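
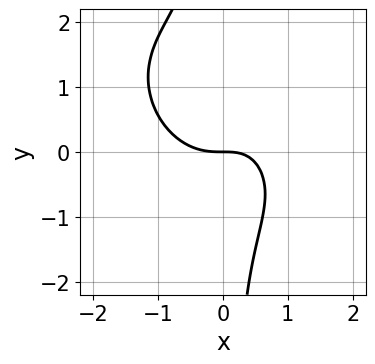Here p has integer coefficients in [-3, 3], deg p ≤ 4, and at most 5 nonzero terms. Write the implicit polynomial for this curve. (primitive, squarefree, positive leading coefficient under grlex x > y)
3*x^3 + 2*x^2*y + 3*x*y^2 - 2*x*y + 3*y

deg p = 3. A generic line meets the curve in up to 3 points.
Checking where it meets the axes: it meets the y-axis at y = 0 (among the integer gridlines); it crosses the x-axis at the gridline x = 0.
These observations pin down the coefficients.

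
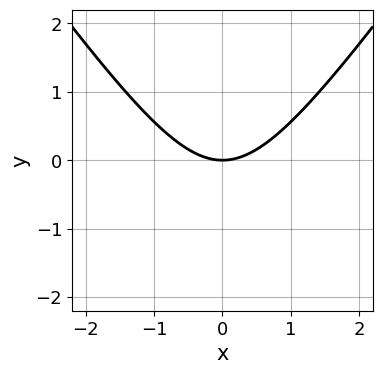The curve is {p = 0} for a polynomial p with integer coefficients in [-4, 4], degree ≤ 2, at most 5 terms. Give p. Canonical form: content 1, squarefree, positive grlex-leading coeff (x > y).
(a) The degree is 2 — the shape is more complex than any degree-1 curve.
(b) Symmetries: mirror symmetry x ↦ −x ⇒ only even powers of x.
(c) From the visible intercepts: it meets the x-axis at x = 0 (among the integer gridlines); it meets the y-axis at y = 0 (among the integer gridlines).
(d) Assembling these constraints gives the stated polynomial.

2*x^2 - y^2 - 3*y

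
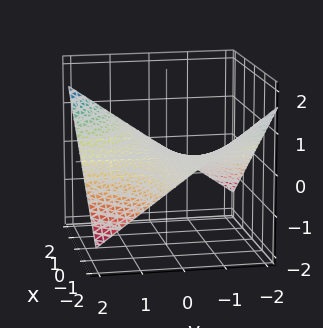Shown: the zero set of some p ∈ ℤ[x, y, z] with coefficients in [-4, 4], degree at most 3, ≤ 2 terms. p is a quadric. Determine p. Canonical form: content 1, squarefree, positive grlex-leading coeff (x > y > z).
x*y - 3*z

1. Degree: a hyperbolic paraboloid; a quadric, so deg p = 2.
2. From the axis intercepts and sections: it meets the z-axis at z = 0 (among the integer gridlines); every point of the y-axis in the box is on the surface; the visible x-axis segment lies entirely on the surface.
3. Solving for integer coefficients yields p as stated.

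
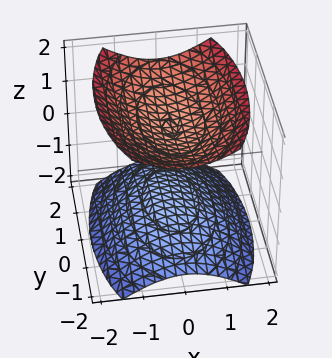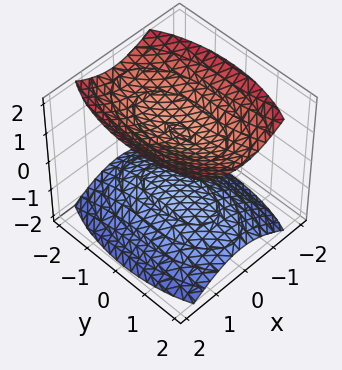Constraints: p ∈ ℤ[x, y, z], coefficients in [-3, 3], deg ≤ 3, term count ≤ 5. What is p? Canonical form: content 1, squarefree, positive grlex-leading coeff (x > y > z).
3*x^2 + y^2 - 3*z^2 + 3

First, the picture has 2 separate pieces. Treating them together as one polynomial.
Then, degree: two separate bowl-shaped sheets opening away from each other; a quadric, so deg p = 2.
Next, symmetries: the y ↦ −y reflection is a symmetry, so y appears only in even powers; the z ↦ −z reflection is a symmetry, so z appears only in even powers; it's symmetric under x → −x, forcing even powers of x.
Then, against the integer gridlines: no x-intercept at any integer in the box; among the integer gridlines, it crosses the z-axis at z ∈ {-1, 1}; the surface avoids every integer y-axis point in the box.
Finally, solving for integer coefficients yields p as stated.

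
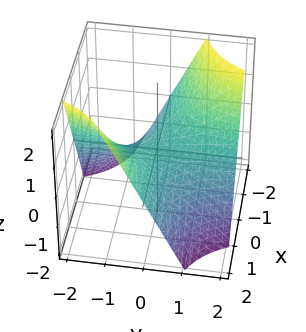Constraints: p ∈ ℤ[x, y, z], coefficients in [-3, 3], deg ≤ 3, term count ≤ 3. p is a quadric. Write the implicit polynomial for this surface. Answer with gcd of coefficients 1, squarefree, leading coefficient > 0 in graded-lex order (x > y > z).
x*y + z

1. Degree: a saddle surface; a quadric, so deg p = 2.
2. Reading off the gridlines: every point of the y-axis in the box is on the surface; it meets the z-axis at z = 0 (among the integer gridlines); the visible x-axis segment lies entirely on the surface.
3. The integer polynomial consistent with all of this is the stated p.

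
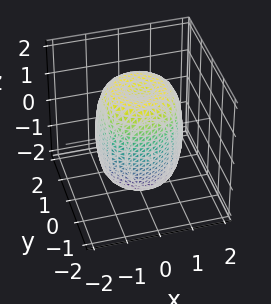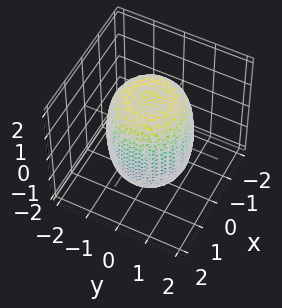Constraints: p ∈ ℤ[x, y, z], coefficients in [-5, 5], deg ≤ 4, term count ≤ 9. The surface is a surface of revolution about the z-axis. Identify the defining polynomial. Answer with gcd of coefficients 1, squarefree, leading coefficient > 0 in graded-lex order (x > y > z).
(a) The degree is 4 — no degree-3 surface has this shape.
(b) By symmetry, the surface is invariant under rotation about z: p = q(x² + y², z).
(c) Against the integer gridlines: a circular section at z = 1 has radius between 1 and 2.
(d) Together with the visible shape, these determine p as stated.

2*x^4 + 4*x^2*y^2 + 2*y^4 - 2*x^2 - 2*y^2 + z^2 - 2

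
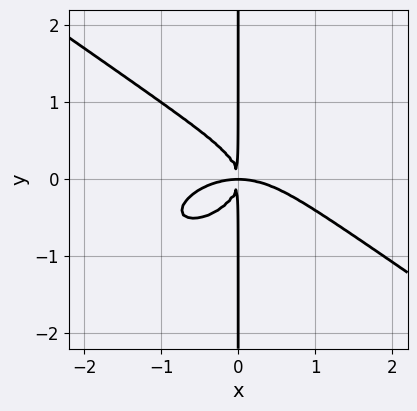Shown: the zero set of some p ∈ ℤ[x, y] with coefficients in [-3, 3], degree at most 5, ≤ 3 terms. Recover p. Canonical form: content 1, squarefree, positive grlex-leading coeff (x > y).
x^4 + 3*x*y^3 + 2*x^2*y

First, the degree is 4 — a generic line meets the curve in up to 4 points.
Next, observable constraints: the visible y-axis segment lies entirely on the curve.
Finally, assembling these constraints gives the stated polynomial.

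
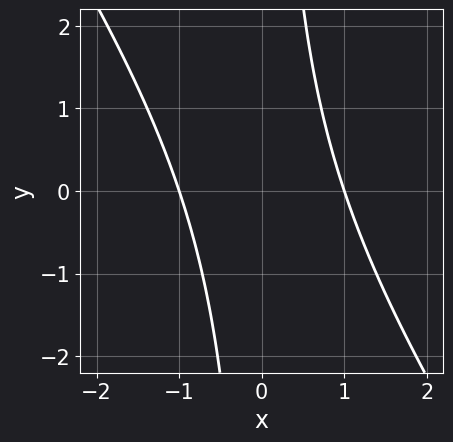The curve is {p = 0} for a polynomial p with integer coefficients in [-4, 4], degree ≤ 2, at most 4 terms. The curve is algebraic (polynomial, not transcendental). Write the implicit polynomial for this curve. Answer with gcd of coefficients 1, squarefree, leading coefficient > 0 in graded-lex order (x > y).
First, deg p = 2.
Then, observable constraints: it misses every integer gridline on the y-axis; among the integer gridlines, it crosses the x-axis at x ∈ {-1, 1}.
Finally, putting this together gives p.

3*x^2 + 2*x*y - 3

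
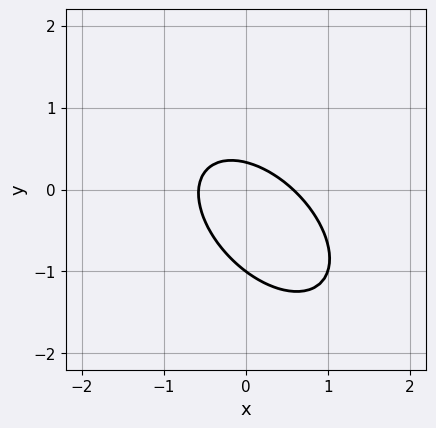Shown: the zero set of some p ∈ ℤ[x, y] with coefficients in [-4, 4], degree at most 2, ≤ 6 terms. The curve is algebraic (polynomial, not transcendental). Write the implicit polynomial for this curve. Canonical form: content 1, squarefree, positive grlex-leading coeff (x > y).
3*x^2 + 3*x*y + 3*y^2 + 2*y - 1

deg p = 2.
Reading off the gridlines: one y-axis crossing is at y = -1.
Matching integer coefficients to the picture gives p.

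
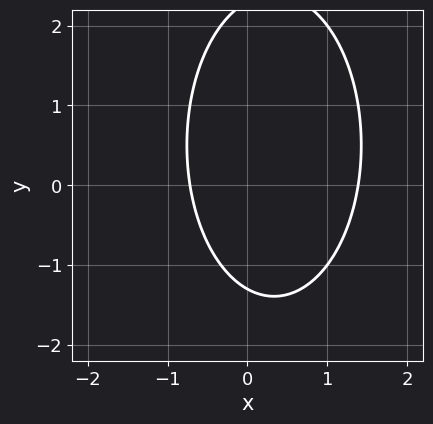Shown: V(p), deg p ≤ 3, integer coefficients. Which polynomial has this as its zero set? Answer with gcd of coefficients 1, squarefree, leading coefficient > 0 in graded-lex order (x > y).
(a) Degree: the shape is more complex than any degree-1 curve, so deg p = 2.
(b) Matching integer coefficients to the picture gives p.

3*x^2 + y^2 - 2*x - y - 3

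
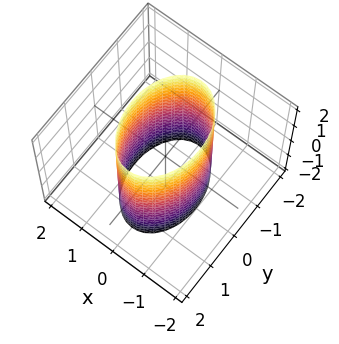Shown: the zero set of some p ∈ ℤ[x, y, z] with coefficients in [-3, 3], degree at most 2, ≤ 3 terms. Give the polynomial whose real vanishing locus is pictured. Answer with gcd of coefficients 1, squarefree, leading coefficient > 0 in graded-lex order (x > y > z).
1. Degree: a cylinder; a quadric, so deg p = 2.
2. Symmetries: mirror symmetry z ↦ −z ⇒ only even powers of z; the x ↦ −x reflection is a symmetry, so x appears only in even powers; mirror symmetry y ↦ −y ⇒ only even powers of y.
3. From the visible intercepts: the x-axis gridline crossings are at x ∈ {-1, 1}; no z-intercept at any integer in the box.
4. Fitting integer coefficients to these (and the overall shape) gives p.

2*x^2 + y^2 - 2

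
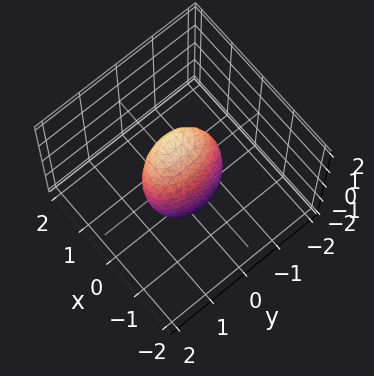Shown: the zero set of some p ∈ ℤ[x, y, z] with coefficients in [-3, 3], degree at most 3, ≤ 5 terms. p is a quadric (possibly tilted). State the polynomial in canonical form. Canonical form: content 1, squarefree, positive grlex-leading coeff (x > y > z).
(a) Degree: the shape is more complex than any degree-1 surface, so deg p = 2.
(b) From the visible intercepts: the y-axis gridline crossings are at y ∈ {-1, 1}; among the integer gridlines, it crosses the z-axis at z ∈ {-1, 1}.
(c) These observations pin down the coefficients.

3*x^2 - 2*x*z + y^2 + z^2 - 1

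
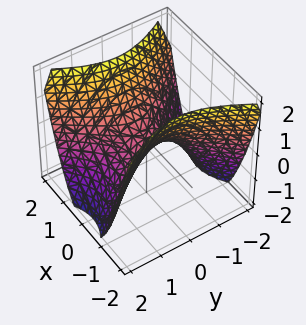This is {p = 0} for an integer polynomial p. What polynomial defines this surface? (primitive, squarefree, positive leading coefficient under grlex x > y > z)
3*x^2 - 2*y^2 - 3*z

(a) deg p = 2.
(b) Symmetries: it's symmetric under x → −x, forcing even powers of x; the y ↦ −y reflection is a symmetry, so y appears only in even powers.
(c) Reading off the gridlines: it meets the x-axis at x = 0 (among the integer gridlines); it meets the z-axis at z = 0 (among the integer gridlines).
(d) Together with the visible shape, these determine p as stated.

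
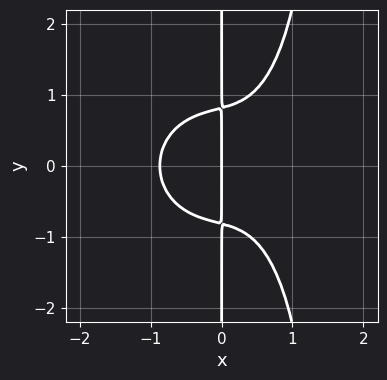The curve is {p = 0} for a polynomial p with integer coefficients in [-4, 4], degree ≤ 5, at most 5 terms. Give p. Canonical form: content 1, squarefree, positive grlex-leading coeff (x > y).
3*x^4 + 2*x^2*y^2 - 3*x*y^2 + 2*x

First, deg p = 4. The shape is more complex than any degree-3 curve.
Next, symmetries: mirror symmetry y ↦ −y ⇒ only even powers of y.
Next, from the axis intercepts and sections: every point of the y-axis in the box is on the curve; it meets the x-axis at x = 0 (among the integer gridlines).
Finally, fitting integer coefficients to these (and the overall shape) gives p.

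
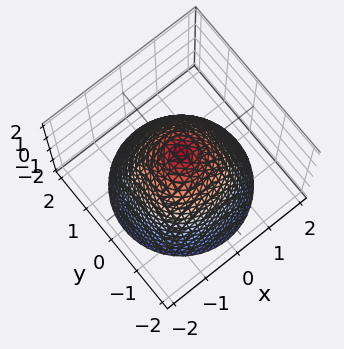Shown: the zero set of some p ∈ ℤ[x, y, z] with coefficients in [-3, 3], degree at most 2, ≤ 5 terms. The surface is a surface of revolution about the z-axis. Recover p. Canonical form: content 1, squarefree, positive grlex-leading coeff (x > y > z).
1. deg p = 2.
2. Symmetries: rotational symmetry about the z-axis ⇒ p depends on x, y only through x² + y².
3. From the visible intercepts: among the integer gridlines, it crosses the x-axis at x ∈ {-1, 1}; one z-axis crossing is at z = 1.
4. These observations pin down the coefficients.

x^2 + y^2 + z - 1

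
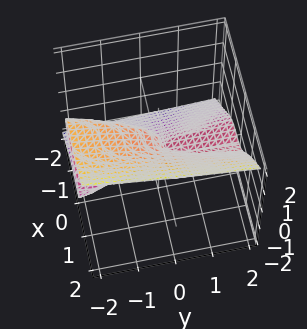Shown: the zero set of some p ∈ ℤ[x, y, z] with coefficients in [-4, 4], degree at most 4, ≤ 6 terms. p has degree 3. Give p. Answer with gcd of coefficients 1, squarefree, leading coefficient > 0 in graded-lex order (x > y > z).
2*x^3 - 2*z^3 - y*z + z^2

(a) deg p = 3. The shape is more complex than any degree-2 surface.
(b) Observable constraints: every point of the y-axis in the box is on the surface; one z-axis crossing is at z = 0; one x-axis crossing is at x = 0.
(c) The integer polynomial consistent with all of this is the stated p.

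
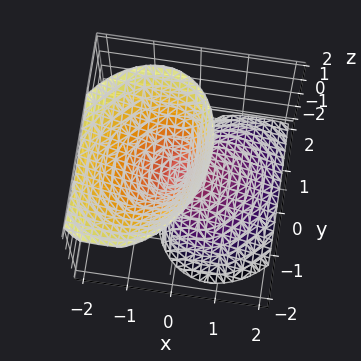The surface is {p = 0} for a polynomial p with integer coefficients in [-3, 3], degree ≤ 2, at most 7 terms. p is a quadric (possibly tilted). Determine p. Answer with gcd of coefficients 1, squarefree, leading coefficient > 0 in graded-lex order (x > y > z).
First, there are 2 components.
Next, deg p = 2.
Next, reading off the gridlines: it meets the z-axis at z = 0 (among the integer gridlines); it meets the x-axis at x = 0 (among the integer gridlines); it crosses the y-axis at the gridline y = 0.
Finally, together with the visible shape, these determine p as stated.

3*x^2 - x*y + 3*x*z + 2*y^2 - z^2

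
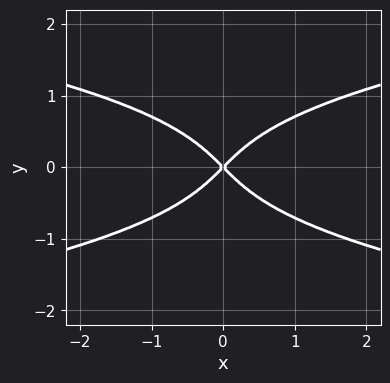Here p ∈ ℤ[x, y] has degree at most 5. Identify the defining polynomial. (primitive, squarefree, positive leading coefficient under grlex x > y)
2*y^4 - x^2 + y^2

1. deg p = 4. No degree-3 curve has this shape.
2. Symmetries: the x ↦ −x reflection is a symmetry, so x appears only in even powers; the y ↦ −y reflection is a symmetry, so y appears only in even powers.
3. Checking where it meets the axes: it crosses the y-axis at the gridline y = 0; it crosses the x-axis at the gridline x = 0.
4. Solving for integer coefficients yields p as stated.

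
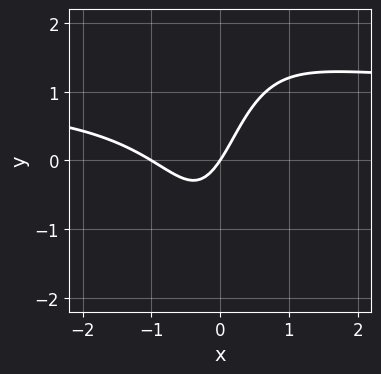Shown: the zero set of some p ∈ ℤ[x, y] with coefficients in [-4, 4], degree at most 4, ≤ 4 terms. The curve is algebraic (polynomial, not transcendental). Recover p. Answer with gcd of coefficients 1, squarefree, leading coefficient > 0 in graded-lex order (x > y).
3*x^2*y - 3*x^2 - 3*x + 2*y

First, deg p = 3. A generic line meets the curve in up to 3 points.
Next, checking where it meets the axes: one y-axis crossing is at y = 0; the x-axis gridline crossings are at x ∈ {-1, 0}.
Finally, these observations pin down the coefficients.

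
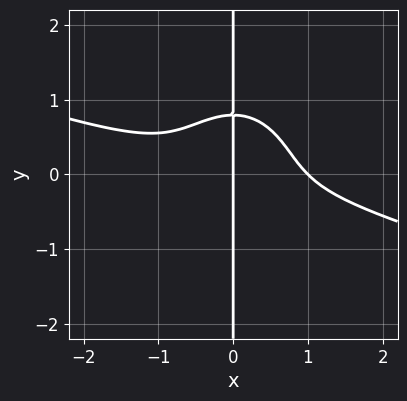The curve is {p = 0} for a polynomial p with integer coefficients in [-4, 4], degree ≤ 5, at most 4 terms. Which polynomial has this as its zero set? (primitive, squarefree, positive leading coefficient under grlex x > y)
deg p = 4. No degree-3 curve has this shape.
Against the integer gridlines: every point of the y-axis in the box is on the curve; among the integer gridlines, it crosses the x-axis at x ∈ {0, 1}.
Putting this together gives p.

x^4 + 3*x^3*y + 2*x*y^3 - x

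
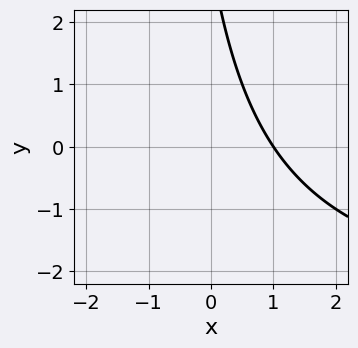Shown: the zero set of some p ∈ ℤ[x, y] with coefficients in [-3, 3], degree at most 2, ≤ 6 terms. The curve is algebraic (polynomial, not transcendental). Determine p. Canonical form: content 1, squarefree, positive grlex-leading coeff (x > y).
1. Degree: the shape is more complex than any degree-1 curve, so deg p = 2.
2. From the axis intercepts and sections: it misses every integer gridline on the y-axis; it crosses the x-axis at the gridline x = 1.
3. Putting this together gives p.

x*y + 3*x + y - 3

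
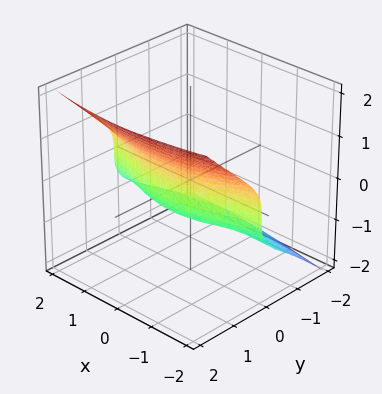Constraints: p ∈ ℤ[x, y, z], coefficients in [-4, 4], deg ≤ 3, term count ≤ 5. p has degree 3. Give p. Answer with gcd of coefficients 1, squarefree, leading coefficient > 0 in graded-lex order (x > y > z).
x^2*y + 3*y^3 - 3*z^3 - 1

The degree is 3 — the shape is more complex than any degree-2 surface.
Reading off the gridlines: no x-intercept at any integer in the box.
Matching integer coefficients to the picture gives p.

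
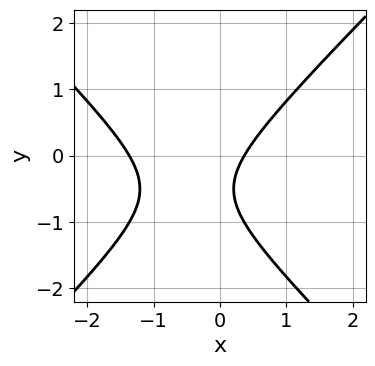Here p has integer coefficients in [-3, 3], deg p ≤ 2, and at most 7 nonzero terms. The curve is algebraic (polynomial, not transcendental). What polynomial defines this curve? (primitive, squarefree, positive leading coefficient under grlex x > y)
1. deg p = 2. The shape is more complex than any degree-1 curve.
2. Observable constraints: the curve avoids every integer y-axis point in the box.
3. Matching integer coefficients to the picture gives p.

2*x^2 - 2*y^2 + 2*x - 2*y - 1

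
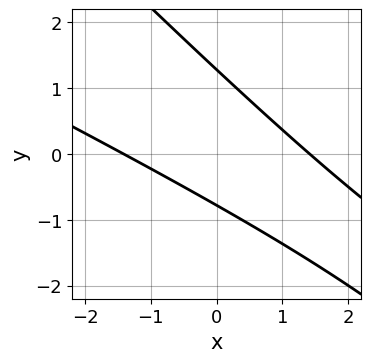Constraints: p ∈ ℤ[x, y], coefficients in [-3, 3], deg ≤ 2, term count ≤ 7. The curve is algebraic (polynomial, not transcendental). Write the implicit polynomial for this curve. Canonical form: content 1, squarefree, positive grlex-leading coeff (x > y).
First, the degree is 2 — no degree-1 curve has this shape.
Finally, matching integer coefficients to the picture gives p.

x^2 + 3*x*y + 2*y^2 - y - 2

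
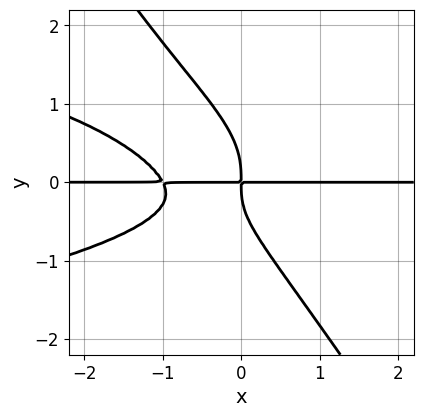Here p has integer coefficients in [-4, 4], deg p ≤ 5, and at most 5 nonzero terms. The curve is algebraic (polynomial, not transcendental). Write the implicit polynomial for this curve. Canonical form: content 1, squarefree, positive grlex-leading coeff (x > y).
First, degree: the shape is more complex than any degree-3 curve, so deg p = 4.
Then, from the axis intercepts and sections: the visible x-axis segment lies entirely on the curve.
Finally, the integer polynomial consistent with all of this is the stated p.

3*x*y^3 + 2*y^4 + 2*x^2*y + x*y^2 + 2*x*y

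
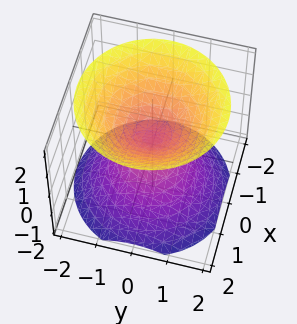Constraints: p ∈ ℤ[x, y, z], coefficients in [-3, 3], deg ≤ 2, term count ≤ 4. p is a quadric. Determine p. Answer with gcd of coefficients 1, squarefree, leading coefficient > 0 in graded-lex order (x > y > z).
x^2 + y^2 - z^2

First, there are 2 components.
Then, deg p = 2.
Next, symmetries: mirror symmetry z ↦ −z ⇒ only even powers of z; every cross-section ⟂ z is a circle, so x, y appear only via x² + y².
Next, checking where it meets the axes: one y-axis crossing is at y = 0; a circular section at z = -1 has radius exactly 1; it meets the x-axis at x = 0 (among the integer gridlines).
Finally, assembling these constraints gives the stated polynomial.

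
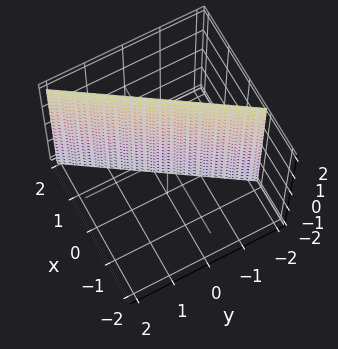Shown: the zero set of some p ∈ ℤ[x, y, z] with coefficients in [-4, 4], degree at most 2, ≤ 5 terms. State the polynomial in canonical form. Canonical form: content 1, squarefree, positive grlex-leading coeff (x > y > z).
First, degree: every cross-section is a straight line — this is a plane, so deg p = 1.
Then, checking where it meets the axes: it crosses the y-axis at the gridline y = -1; it misses every integer gridline on the z-axis.
Finally, fitting integer coefficients to these (and the overall shape) gives p.

3*x - 2*y - 2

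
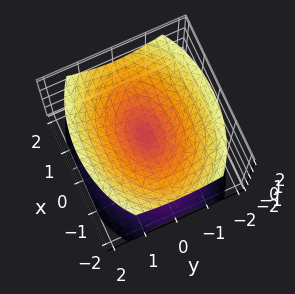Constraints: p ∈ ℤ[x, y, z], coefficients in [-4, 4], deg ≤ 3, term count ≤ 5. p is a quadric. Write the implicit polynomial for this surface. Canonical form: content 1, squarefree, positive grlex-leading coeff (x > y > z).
x^2 + 2*y^2 - 2*z^2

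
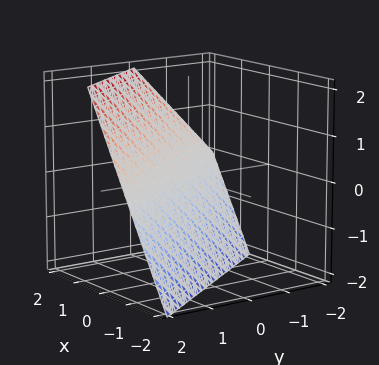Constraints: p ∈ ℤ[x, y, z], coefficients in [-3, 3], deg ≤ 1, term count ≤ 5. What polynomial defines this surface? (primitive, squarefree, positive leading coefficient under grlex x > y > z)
First, deg p = 1. The surface is flat (a plane).
Next, reading off the gridlines: one y-axis crossing is at y = 1; it meets the z-axis at z = -1 (among the integer gridlines).
Finally, together with the visible shape, these determine p as stated.

3*x + 2*y - 2*z - 2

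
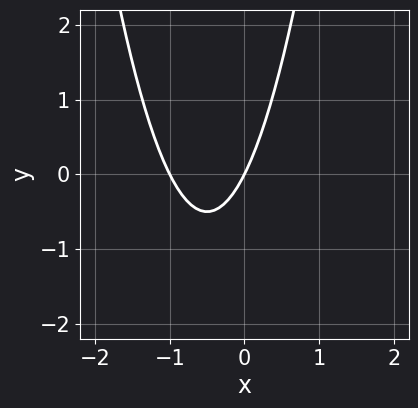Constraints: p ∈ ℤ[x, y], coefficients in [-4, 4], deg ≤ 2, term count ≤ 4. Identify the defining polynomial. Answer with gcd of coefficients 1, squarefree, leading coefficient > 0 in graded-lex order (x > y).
2*x^2 + 2*x - y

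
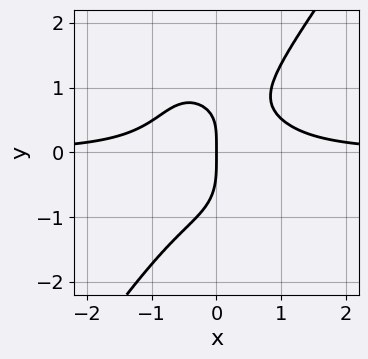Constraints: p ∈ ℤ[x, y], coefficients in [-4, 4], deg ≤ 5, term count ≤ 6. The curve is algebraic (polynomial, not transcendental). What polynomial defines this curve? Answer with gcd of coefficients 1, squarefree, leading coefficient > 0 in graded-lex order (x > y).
3*x^3*y - y^4 + x*y - 2*x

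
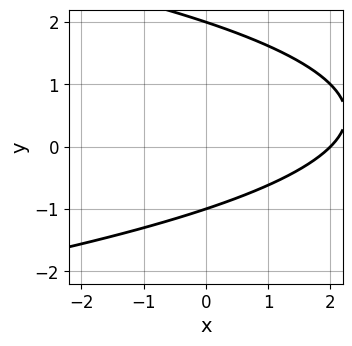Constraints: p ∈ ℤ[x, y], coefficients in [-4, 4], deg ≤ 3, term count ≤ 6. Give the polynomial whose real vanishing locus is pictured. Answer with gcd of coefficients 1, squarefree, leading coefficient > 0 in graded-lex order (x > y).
y^2 + x - y - 2

deg p = 2.
From the axis intercepts and sections: one x-axis crossing is at x = 2; among the integer gridlines, it crosses the y-axis at y ∈ {-1, 2}.
Fitting integer coefficients to these (and the overall shape) gives p.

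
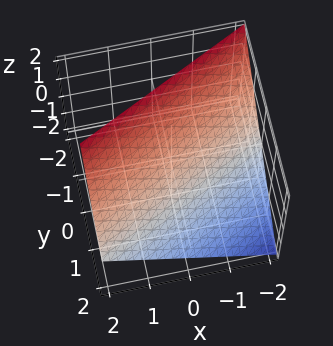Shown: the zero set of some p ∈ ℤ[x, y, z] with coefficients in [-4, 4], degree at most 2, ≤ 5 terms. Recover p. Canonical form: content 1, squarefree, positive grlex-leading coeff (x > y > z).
x - 2*y - 2*z + 2

1. The degree is 1 — the surface is flat (a plane).
2. From the axis intercepts and sections: one x-axis crossing is at x = -2; it crosses the z-axis at the gridline z = 1; it meets the y-axis at y = 1 (among the integer gridlines).
3. Fitting integer coefficients to these (and the overall shape) gives p.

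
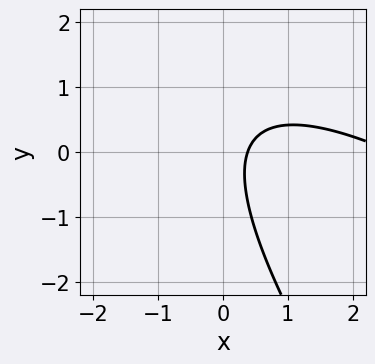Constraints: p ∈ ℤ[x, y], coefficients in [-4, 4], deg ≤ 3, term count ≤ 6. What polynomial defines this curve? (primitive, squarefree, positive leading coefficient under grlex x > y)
x^2 + 2*x*y + y^2 - 3*x + 1

The degree is 2 — no degree-1 curve has this shape.
Checking where it meets the axes: the curve avoids every integer y-axis point in the box.
Fitting integer coefficients to these (and the overall shape) gives p.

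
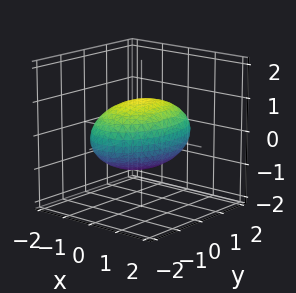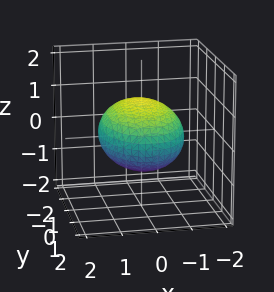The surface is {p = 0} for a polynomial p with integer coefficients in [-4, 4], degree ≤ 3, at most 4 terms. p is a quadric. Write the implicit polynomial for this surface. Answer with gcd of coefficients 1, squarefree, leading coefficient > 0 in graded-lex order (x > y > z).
1. The degree is 2 — bounded and convex; a quadric.
2. Symmetries: it's symmetric under z → −z, forcing even powers of z; mirror symmetry y ↦ −y ⇒ only even powers of y; mirror symmetry x ↦ −x ⇒ only even powers of x.
3. Against the integer gridlines: among the integer gridlines, it crosses the z-axis at z ∈ {-1, 1}.
4. The integer polynomial consistent with all of this is the stated p.

2*x^2 + y^2 + 3*z^2 - 3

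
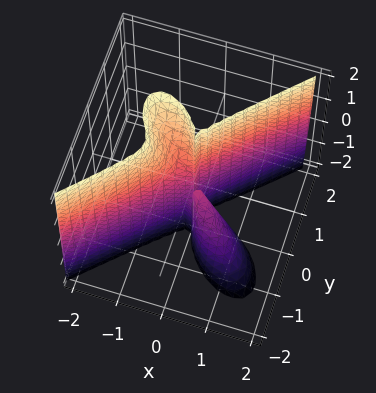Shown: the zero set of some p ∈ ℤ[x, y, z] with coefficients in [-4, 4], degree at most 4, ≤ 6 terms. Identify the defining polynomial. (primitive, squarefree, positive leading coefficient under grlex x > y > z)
1. deg p = 3.
2. From the axis intercepts and sections: one x-axis crossing is at x = 0; one y-axis crossing is at y = 0; the visible z-axis segment lies entirely on the surface.
3. Fitting integer coefficients to these (and the overall shape) gives p.

2*x^3 + x^2*z - x*y*z - 2*y^3 + x*y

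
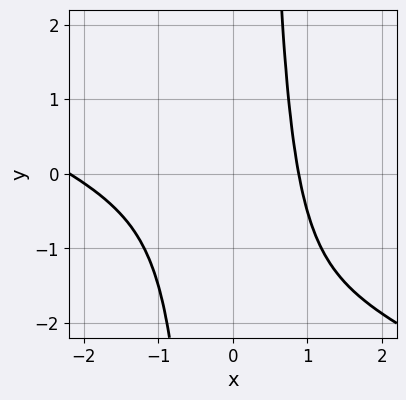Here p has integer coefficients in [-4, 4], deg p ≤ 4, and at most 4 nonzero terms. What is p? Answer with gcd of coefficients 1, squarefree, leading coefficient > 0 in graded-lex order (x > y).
x^4 + 2*x^3*y + 2*x^3 - 2

deg p = 4. A generic line meets the curve in up to 4 points.
From the axis intercepts and sections: no y-intercept at any integer in the box.
Fitting integer coefficients to these (and the overall shape) gives p.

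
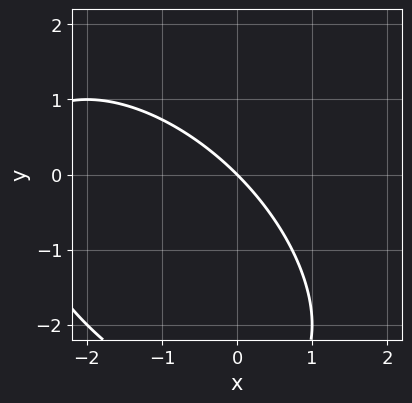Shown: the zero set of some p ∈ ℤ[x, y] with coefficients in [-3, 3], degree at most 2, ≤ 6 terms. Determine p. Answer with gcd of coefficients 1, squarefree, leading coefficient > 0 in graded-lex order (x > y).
(a) The degree is 2 — no degree-1 curve has this shape.
(b) Reading off the gridlines: it meets the y-axis at y = 0 (among the integer gridlines); one x-axis crossing is at x = 0.
(c) These observations pin down the coefficients.

x^2 + x*y + y^2 + 3*x + 3*y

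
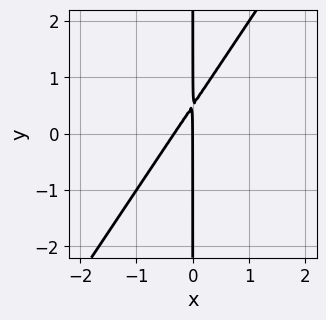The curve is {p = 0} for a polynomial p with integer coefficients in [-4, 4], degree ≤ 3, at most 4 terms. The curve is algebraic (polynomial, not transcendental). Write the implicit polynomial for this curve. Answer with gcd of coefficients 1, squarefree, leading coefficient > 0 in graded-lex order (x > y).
(a) Degree: no degree-1 curve has this shape, so deg p = 2.
(b) From the visible intercepts: the visible y-axis segment lies entirely on the curve; it meets the x-axis at x = 0 (among the integer gridlines).
(c) Putting this together gives p.

3*x^2 - 2*x*y + x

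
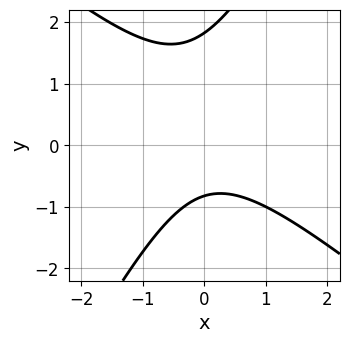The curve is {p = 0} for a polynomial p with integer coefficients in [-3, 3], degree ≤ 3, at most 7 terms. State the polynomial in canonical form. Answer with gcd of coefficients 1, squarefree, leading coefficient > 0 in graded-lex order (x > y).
3*x^2 + 2*x*y - 2*y^2 + 2*y + 3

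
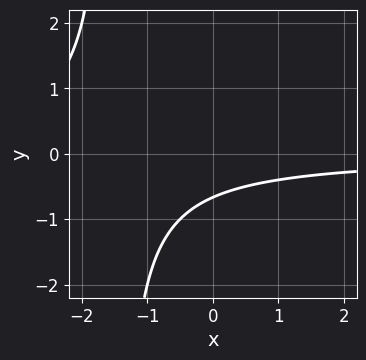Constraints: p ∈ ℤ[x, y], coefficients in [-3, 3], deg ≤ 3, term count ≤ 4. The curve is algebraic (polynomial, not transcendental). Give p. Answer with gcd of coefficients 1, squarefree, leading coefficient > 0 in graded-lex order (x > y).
1. The degree is 2 — a generic line meets the curve in up to 2 points.
2. From the visible intercepts: no x-intercept at any integer in the box.
3. Putting this together gives p.

2*x*y + 3*y + 2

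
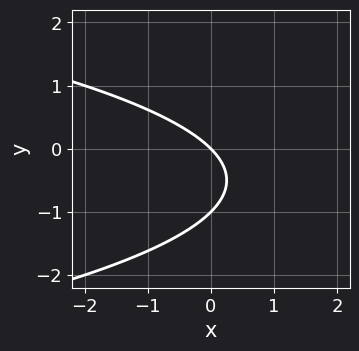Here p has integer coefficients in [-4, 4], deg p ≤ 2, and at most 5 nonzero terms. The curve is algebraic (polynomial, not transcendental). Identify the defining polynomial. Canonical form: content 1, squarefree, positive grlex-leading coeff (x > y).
y^2 + x + y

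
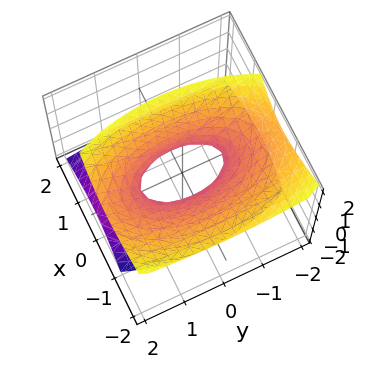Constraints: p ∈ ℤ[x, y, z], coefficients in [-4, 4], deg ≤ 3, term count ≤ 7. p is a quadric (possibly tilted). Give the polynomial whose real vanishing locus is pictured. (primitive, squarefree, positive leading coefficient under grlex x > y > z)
3*x^2 + 2*x*z + y^2 - 2*z^2 - 1

(a) Degree: a generic line meets the surface in up to 2 points, so deg p = 2.
(b) From the axis intercepts and sections: it misses every integer gridline on the z-axis; among the integer gridlines, it crosses the y-axis at y ∈ {-1, 1}.
(c) Solving for integer coefficients yields p as stated.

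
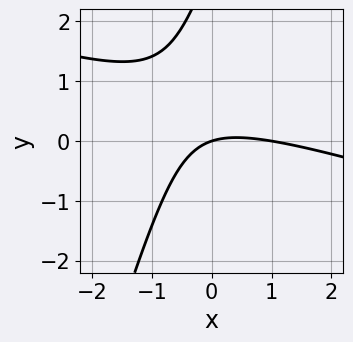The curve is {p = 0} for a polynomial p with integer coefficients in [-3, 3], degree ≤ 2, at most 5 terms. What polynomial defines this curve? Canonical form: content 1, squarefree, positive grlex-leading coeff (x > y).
Degree: a generic line meets the curve in up to 2 points, so deg p = 2.
From the visible intercepts: the x-axis gridline crossings are at x ∈ {0, 1}; one y-axis crossing is at y = 0.
Assembling these constraints gives the stated polynomial.

x^2 + 3*x*y - y^2 - x + 3*y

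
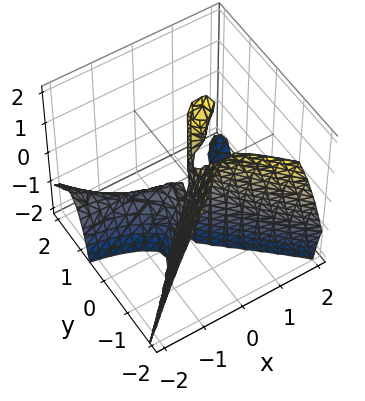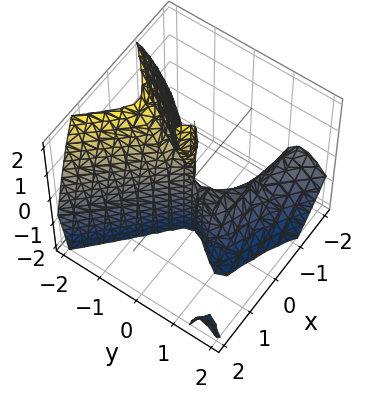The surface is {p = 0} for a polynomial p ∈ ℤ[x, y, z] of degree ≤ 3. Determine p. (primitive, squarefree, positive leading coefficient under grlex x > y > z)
3*x^2*y - 3*y^3 - 2*y^2*z - 3*x^2 + x*z

deg p = 3.
From the visible intercepts: every point of the z-axis in the box is on the surface; it meets the x-axis at x = 0 (among the integer gridlines); one y-axis crossing is at y = 0.
Putting this together gives p.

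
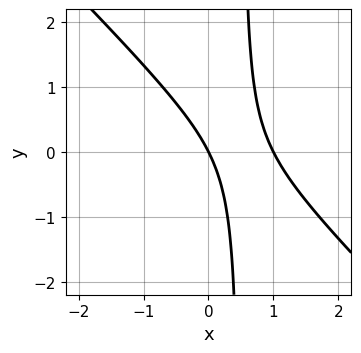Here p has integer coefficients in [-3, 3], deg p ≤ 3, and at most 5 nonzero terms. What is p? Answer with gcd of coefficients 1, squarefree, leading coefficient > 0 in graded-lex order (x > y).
(a) deg p = 2. The shape is more complex than any degree-1 curve.
(b) Observable constraints: one y-axis crossing is at y = 0; the x-axis gridline crossings are at x ∈ {0, 1}.
(c) Together with the visible shape, these determine p as stated.

2*x^2 + 2*x*y - 2*x - y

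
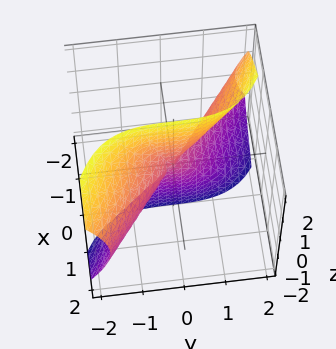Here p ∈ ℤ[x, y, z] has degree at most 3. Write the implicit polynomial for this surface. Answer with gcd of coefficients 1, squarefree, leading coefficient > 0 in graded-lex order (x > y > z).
3*x^3 + 3*x^2*y + 3*x*z^2 + y^3

First, the degree is 3 — the shape is more complex than any degree-2 surface.
Next, observable constraints: the visible z-axis segment lies entirely on the surface; it crosses the x-axis at the gridline x = 0; one y-axis crossing is at y = 0.
Finally, the integer polynomial consistent with all of this is the stated p.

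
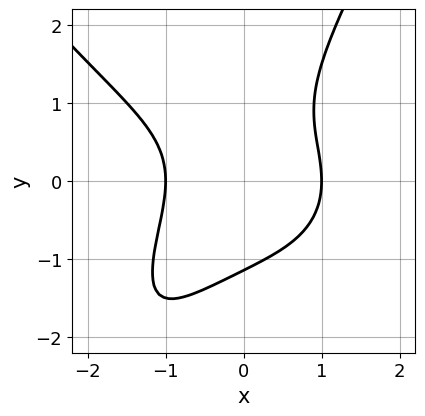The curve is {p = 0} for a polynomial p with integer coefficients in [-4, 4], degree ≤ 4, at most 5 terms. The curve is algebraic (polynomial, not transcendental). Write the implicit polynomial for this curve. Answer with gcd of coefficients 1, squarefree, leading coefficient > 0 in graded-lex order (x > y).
x^4 + 3*x*y^2 - 2*y^3 + 2*x^2 - 3

First, degree: no degree-3 curve has this shape, so deg p = 4.
Then, observable constraints: among the integer gridlines, it crosses the x-axis at x ∈ {-1, 1}.
Finally, assembling these constraints gives the stated polynomial.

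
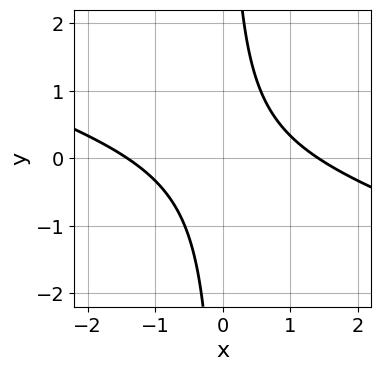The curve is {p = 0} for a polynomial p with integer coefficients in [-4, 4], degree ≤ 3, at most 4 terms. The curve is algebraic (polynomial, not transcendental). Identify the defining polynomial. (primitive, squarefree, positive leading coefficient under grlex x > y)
First, degree: the shape is more complex than any degree-1 curve, so deg p = 2.
Then, reading off the gridlines: no y-intercept at any integer in the box.
Finally, assembling these constraints gives the stated polynomial.

x^2 + 3*x*y - 2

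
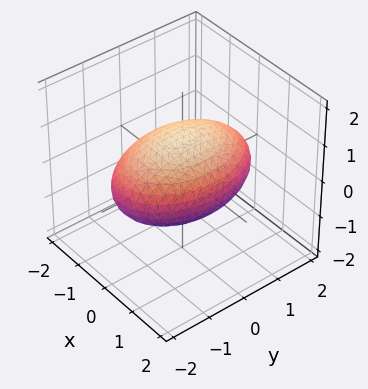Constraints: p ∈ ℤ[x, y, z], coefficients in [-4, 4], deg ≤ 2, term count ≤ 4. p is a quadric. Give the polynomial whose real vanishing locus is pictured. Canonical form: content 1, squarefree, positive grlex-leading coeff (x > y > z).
1. The degree is 2 — a closed, bounded, convex surface; a quadric.
2. Symmetries: it's symmetric under z → −z, forcing even powers of z; it's symmetric under x → −x, forcing even powers of x; the y ↦ −y reflection is a symmetry, so y appears only in even powers.
3. Against the integer gridlines: the z-axis gridline crossings are at z ∈ {-1, 1}.
4. Putting this together gives p.

2*x^2 + y^2 + 3*z^2 - 3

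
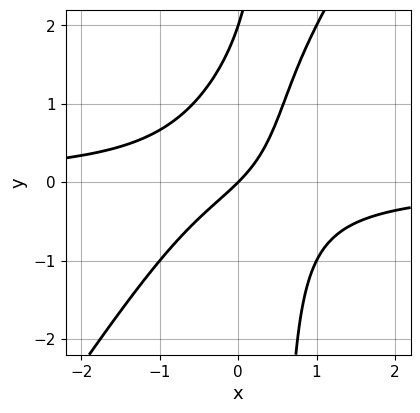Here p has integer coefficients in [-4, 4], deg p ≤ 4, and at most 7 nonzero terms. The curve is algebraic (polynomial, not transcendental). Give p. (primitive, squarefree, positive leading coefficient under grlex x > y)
3*x^2*y - 2*x*y^2 + y^2 + 2*x - 2*y

Degree: the shape is more complex than any degree-2 curve, so deg p = 3.
From the axis intercepts and sections: among the integer gridlines, it crosses the y-axis at y ∈ {0, 2}; it meets the x-axis at x = 0 (among the integer gridlines).
Fitting integer coefficients to these (and the overall shape) gives p.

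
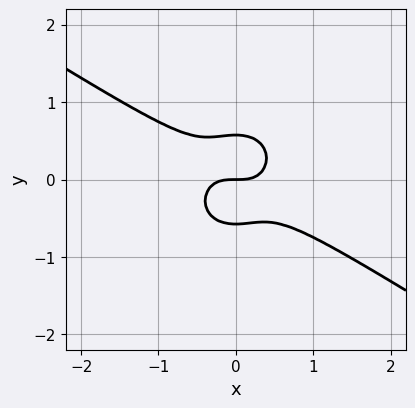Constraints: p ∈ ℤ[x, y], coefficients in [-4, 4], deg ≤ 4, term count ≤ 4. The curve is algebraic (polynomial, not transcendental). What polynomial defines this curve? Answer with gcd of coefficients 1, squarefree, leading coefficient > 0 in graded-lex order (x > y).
1. The degree is 3 — a generic line meets the curve in up to 3 points.
2. Observable constraints: it meets the x-axis at x = 0 (among the integer gridlines); one y-axis crossing is at y = 0.
3. Together with the visible shape, these determine p as stated.

2*x^3 + 2*x^2*y + 3*y^3 - y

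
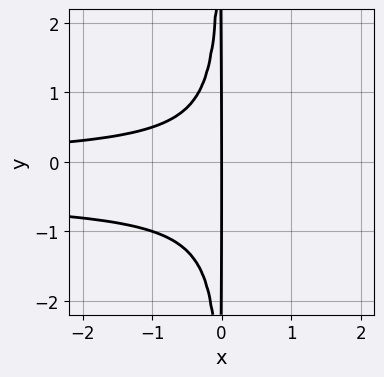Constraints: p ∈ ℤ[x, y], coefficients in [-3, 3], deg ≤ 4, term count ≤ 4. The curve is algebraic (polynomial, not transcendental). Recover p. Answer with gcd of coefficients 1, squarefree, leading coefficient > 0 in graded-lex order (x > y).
2*x^2*y^2 + x^2*y + x

The degree is 4 — the shape is more complex than any degree-3 curve.
From the visible intercepts: one x-axis crossing is at x = 0; every point of the y-axis in the box is on the curve.
Putting this together gives p.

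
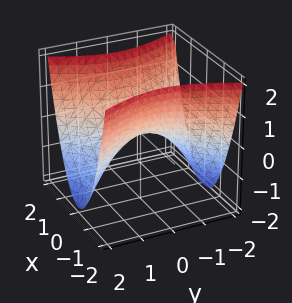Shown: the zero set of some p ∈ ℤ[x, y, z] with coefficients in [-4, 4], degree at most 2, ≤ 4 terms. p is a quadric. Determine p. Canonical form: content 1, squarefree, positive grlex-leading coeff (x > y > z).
1. deg p = 2. A saddle surface; a quadric.
2. Symmetries: it's symmetric under y → −y, forcing even powers of y; it's symmetric under x → −x, forcing even powers of x.
3. Checking where it meets the axes: it meets the x-axis at x = 0 (among the integer gridlines); one z-axis crossing is at z = 0.
4. Putting this together gives p.

2*x^2 - y^2 - 2*z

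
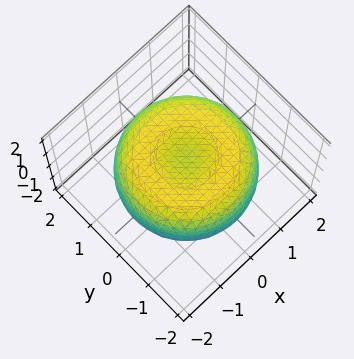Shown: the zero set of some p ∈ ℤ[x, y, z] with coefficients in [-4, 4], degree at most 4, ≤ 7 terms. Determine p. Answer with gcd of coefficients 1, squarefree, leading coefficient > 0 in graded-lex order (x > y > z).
x^4 + 2*x^2*y^2 + y^4 - 2*x^2 - 2*y^2 + 3*z^2 - 2

1. Degree: no degree-3 surface has this shape, so deg p = 4.
2. By symmetry, the surface is invariant under rotation about z: p = q(x² + y², z).
3. Observable constraints: a circular section at z = 1 has radius exactly 1.
4. The integer polynomial consistent with all of this is the stated p.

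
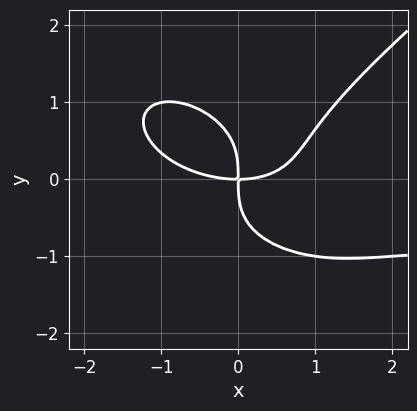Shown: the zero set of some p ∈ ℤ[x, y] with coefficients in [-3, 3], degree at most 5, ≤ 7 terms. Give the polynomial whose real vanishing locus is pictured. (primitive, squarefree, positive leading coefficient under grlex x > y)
First, the degree is 4 — the shape is more complex than any degree-3 curve.
Next, observable constraints: one y-axis crossing is at y = 0; it meets the x-axis at x = 0 (among the integer gridlines).
Finally, together with the visible shape, these determine p as stated.

x^3*y - 2*y^4 + x^3 + x^2*y - 3*x*y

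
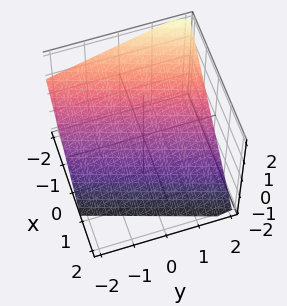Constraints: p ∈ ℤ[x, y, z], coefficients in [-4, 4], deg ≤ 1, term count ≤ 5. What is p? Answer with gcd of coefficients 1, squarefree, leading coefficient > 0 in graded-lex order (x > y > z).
The degree is 1 — every cross-section is a straight line — this is a plane.
Reading off the gridlines: one y-axis crossing is at y = 2.
Solving for integer coefficients yields p as stated.

3*x - y + 3*z + 2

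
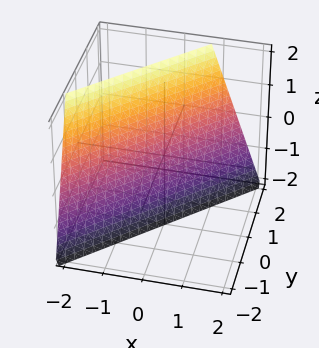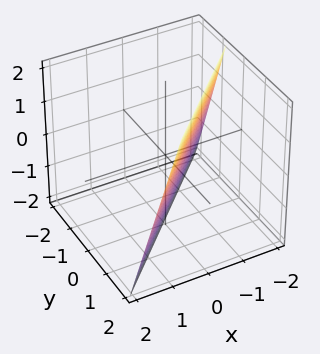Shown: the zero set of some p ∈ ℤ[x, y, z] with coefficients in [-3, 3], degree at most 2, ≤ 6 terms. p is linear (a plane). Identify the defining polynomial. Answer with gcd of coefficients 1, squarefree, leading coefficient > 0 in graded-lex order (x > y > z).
(a) Degree: the surface is flat (a plane), so deg p = 1.
(b) From the axis intercepts and sections: it crosses the z-axis at the gridline z = -2.
(c) Assembling these constraints gives the stated polynomial.

3*x - 3*y + z + 2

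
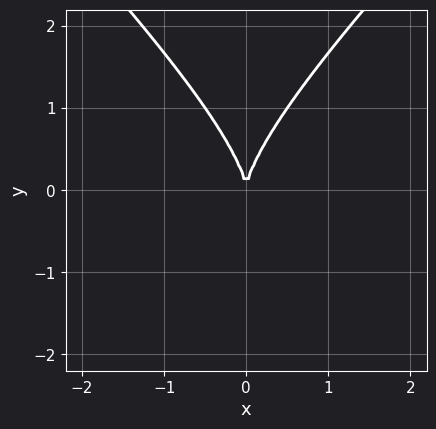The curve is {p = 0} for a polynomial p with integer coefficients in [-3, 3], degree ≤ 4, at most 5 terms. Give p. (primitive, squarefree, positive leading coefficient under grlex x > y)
Degree: a generic line meets the curve in up to 3 points, so deg p = 3.
Symmetries: it's symmetric under x → −x, forcing even powers of x.
Against the integer gridlines: one x-axis crossing is at x = 0; it crosses the y-axis at the gridline y = 0.
Putting this together gives p.

x^2*y - y^3 + 3*x^2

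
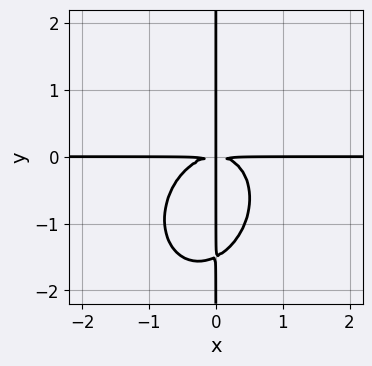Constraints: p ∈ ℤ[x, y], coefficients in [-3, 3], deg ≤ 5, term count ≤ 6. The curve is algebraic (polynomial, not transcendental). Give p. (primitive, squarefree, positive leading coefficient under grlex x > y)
3*x^3*y - x^2*y^2 + 2*x*y^3 + 3*x*y^2

Degree: no degree-3 curve has this shape, so deg p = 4.
Checking where it meets the axes: the visible y-axis segment lies entirely on the curve; every point of the x-axis in the box is on the curve.
Putting this together gives p.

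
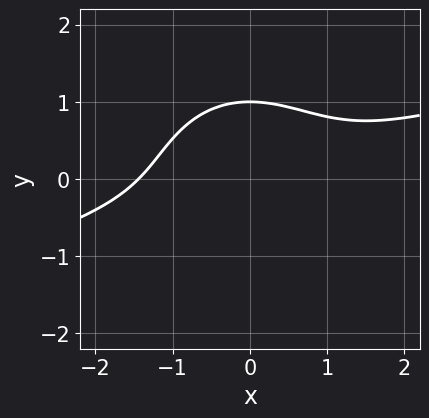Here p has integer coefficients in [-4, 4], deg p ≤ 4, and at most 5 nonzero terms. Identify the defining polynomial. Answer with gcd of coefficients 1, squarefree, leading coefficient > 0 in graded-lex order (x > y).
x^3 - 3*x^2*y - 3*y^3 + 3

(a) Degree: the shape is more complex than any degree-2 curve, so deg p = 3.
(b) Reading off the gridlines: it meets the y-axis at y = 1 (among the integer gridlines).
(c) Solving for integer coefficients yields p as stated.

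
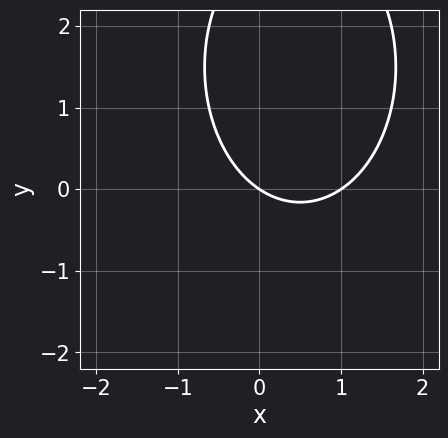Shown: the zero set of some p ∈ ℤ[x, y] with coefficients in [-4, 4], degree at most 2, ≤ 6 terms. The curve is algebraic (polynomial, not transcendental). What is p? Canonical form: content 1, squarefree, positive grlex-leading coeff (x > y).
2*x^2 + y^2 - 2*x - 3*y

(a) The degree is 2 — a generic line meets the curve in up to 2 points.
(b) From the visible intercepts: the x-axis gridline crossings are at x ∈ {0, 1}; it meets the y-axis at y = 0 (among the integer gridlines).
(c) Solving for integer coefficients yields p as stated.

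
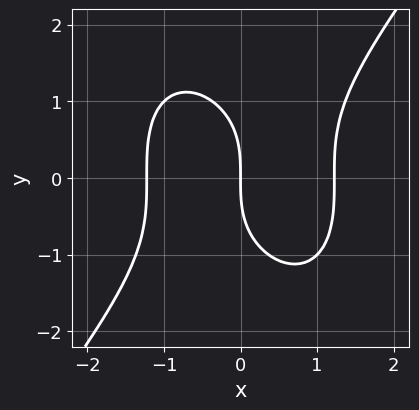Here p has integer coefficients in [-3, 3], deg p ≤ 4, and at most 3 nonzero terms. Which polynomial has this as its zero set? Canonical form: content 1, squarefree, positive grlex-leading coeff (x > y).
First, degree: no degree-2 curve has this shape, so deg p = 3.
Next, from the visible intercepts: it crosses the x-axis at the gridline x = 0; it meets the y-axis at y = 0 (among the integer gridlines).
Finally, fitting integer coefficients to these (and the overall shape) gives p.

2*x^3 - y^3 - 3*x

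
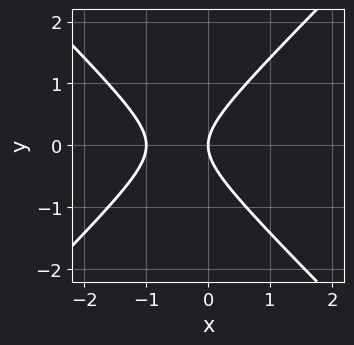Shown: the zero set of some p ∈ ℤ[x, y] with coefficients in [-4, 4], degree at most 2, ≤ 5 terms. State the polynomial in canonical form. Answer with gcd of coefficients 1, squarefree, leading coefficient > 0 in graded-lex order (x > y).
(a) The degree is 2 — a generic line meets the curve in up to 2 points.
(b) Symmetries: the y ↦ −y reflection is a symmetry, so y appears only in even powers.
(c) Reading off the gridlines: among the integer gridlines, it crosses the x-axis at x ∈ {-1, 0}; it crosses the y-axis at the gridline y = 0.
(d) Assembling these constraints gives the stated polynomial.

x^2 - y^2 + x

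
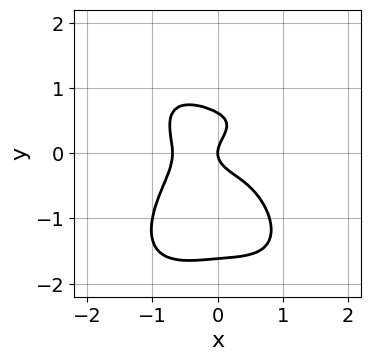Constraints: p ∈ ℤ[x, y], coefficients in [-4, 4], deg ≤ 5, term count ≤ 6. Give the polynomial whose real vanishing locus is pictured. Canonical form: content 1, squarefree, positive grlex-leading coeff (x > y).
deg p = 4. A generic line meets the curve in up to 4 points.
Checking where it meets the axes: it crosses the y-axis at the gridline y = 0; one x-axis crossing is at x = 0.
Fitting integer coefficients to these (and the overall shape) gives p.

3*x^4 + 2*y^4 + 2*y^3 - 2*y^2 + x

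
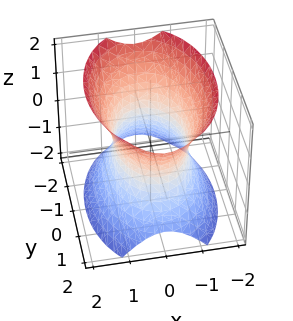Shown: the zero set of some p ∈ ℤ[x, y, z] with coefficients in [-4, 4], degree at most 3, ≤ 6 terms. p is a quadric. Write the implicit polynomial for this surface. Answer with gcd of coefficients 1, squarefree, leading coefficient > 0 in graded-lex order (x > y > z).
2*x^2 + y^2 - z^2 - 2

deg p = 2.
Symmetries: it's symmetric under y → −y, forcing even powers of y; mirror symmetry x ↦ −x ⇒ only even powers of x; it's symmetric under z → −z, forcing even powers of z.
Checking where it meets the axes: it misses every integer gridline on the z-axis; among the integer gridlines, it crosses the x-axis at x ∈ {-1, 1}.
Fitting integer coefficients to these (and the overall shape) gives p.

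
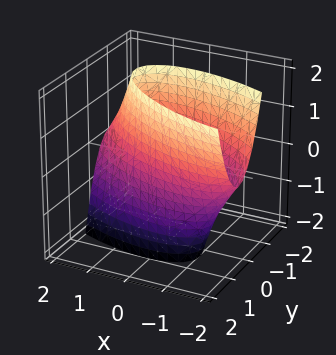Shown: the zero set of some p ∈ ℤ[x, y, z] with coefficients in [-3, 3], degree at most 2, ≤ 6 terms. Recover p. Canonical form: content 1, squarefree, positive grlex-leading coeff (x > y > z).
x^2 + 2*x*y + x*z + 3*y^2 - 3

Degree: a generic line meets the surface in up to 2 points, so deg p = 2.
Against the integer gridlines: it misses every integer gridline on the z-axis; among the integer gridlines, it crosses the y-axis at y ∈ {-1, 1}.
These observations pin down the coefficients.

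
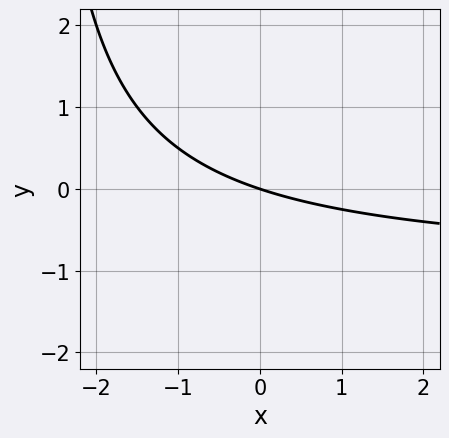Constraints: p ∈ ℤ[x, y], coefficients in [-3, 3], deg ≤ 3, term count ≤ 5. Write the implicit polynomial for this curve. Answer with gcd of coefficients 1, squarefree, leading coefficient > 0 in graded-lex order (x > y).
x*y + x + 3*y

(a) The degree is 2 — the shape is more complex than any degree-1 curve.
(b) Against the integer gridlines: it meets the y-axis at y = 0 (among the integer gridlines); it crosses the x-axis at the gridline x = 0.
(c) Assembling these constraints gives the stated polynomial.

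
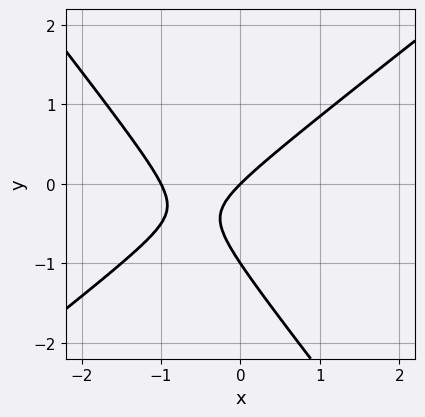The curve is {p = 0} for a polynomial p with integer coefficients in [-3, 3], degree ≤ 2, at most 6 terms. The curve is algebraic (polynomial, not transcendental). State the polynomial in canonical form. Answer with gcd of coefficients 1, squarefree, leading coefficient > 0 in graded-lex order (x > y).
2*x^2 - x*y - 2*y^2 + 2*x - 2*y

deg p = 2. The shape is more complex than any degree-1 curve.
From the visible intercepts: among the integer gridlines, it crosses the y-axis at y ∈ {-1, 0}; among the integer gridlines, it crosses the x-axis at x ∈ {-1, 0}.
Matching integer coefficients to the picture gives p.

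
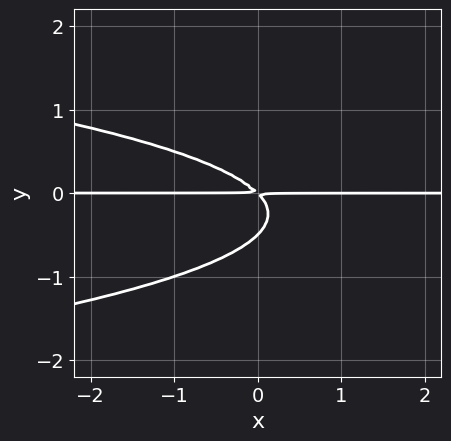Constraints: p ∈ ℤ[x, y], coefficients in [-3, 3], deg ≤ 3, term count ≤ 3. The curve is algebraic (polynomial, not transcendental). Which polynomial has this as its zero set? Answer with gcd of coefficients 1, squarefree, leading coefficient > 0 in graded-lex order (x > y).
Degree: no degree-2 curve has this shape, so deg p = 3.
Checking where it meets the axes: every point of the x-axis in the box is on the curve.
Matching integer coefficients to the picture gives p.

2*y^3 + x*y + y^2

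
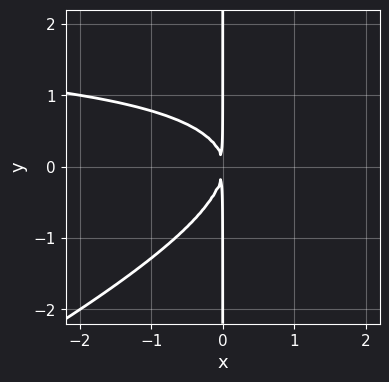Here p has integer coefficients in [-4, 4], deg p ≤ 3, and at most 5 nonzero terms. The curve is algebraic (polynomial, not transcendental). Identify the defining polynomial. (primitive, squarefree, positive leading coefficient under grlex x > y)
First, degree: the shape is more complex than any degree-2 curve, so deg p = 3.
Then, observable constraints: the visible y-axis segment lies entirely on the curve.
Finally, these observations pin down the coefficients.

x^2*y - 2*x*y^2 - 2*x^2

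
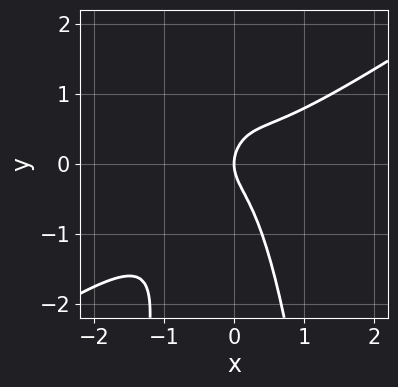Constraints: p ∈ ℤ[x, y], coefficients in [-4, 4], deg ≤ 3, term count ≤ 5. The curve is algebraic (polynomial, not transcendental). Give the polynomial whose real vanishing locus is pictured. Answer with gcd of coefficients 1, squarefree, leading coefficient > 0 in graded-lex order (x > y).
2*x^3 - 3*x^2*y - y^2 + x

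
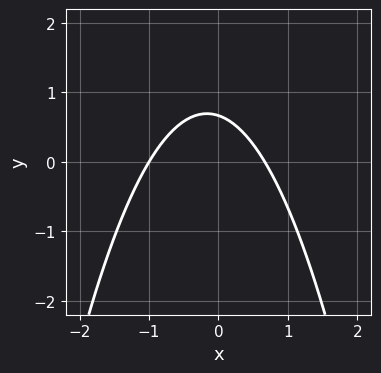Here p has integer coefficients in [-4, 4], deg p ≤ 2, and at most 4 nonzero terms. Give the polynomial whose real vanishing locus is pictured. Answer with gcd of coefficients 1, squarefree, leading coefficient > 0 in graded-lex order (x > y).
Degree: the shape is more complex than any degree-1 curve, so deg p = 2.
Checking where it meets the axes: it meets the x-axis at x = -1 (among the integer gridlines).
Together with the visible shape, these determine p as stated.

3*x^2 + x + 3*y - 2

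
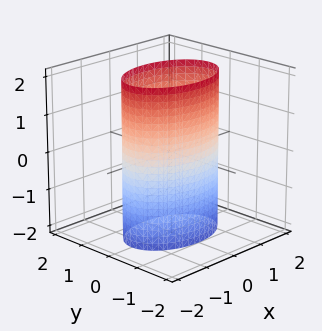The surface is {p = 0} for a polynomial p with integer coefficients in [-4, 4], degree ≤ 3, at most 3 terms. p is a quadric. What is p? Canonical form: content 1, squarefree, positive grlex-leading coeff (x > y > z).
deg p = 2.
Symmetries: mirror symmetry y ↦ −y ⇒ only even powers of y; it's symmetric under z → −z, forcing even powers of z; it's symmetric under x → −x, forcing even powers of x.
From the axis intercepts and sections: among the integer gridlines, it crosses the y-axis at y ∈ {-1, 1}; it misses every integer gridline on the z-axis.
Assembling these constraints gives the stated polynomial.

x^2 + 2*y^2 - 2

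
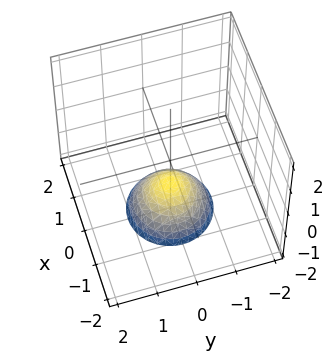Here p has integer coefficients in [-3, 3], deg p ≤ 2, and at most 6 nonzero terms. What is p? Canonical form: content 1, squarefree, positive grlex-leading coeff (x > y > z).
x^2 + y^2 + z + 1

deg p = 2. No degree-1 surface has this shape.
Symmetries: rotational symmetry about the z-axis ⇒ p depends on x, y only through x² + y².
Reading off the gridlines: the surface avoids every integer y-axis point in the box; a circular section at z = -2 has radius exactly 1.
Together with the visible shape, these determine p as stated. Check: (0, 0, -1) on the z-axis lies on the surface, and p(0, 0, -1) = 0. ✓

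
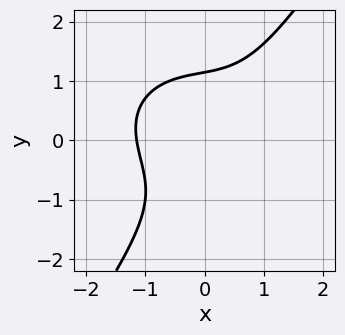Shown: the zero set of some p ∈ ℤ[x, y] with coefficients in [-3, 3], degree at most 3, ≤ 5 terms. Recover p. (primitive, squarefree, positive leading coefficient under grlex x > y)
2*x^3 + 2*x*y^2 - 2*y^3 - x*y + 3

(a) Degree: no degree-2 curve has this shape, so deg p = 3.
(b) The integer polynomial consistent with all of this is the stated p.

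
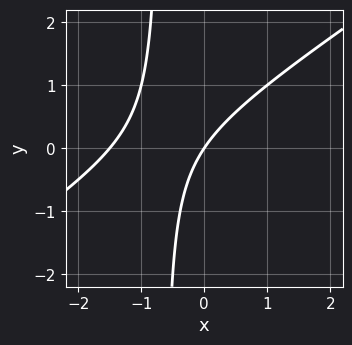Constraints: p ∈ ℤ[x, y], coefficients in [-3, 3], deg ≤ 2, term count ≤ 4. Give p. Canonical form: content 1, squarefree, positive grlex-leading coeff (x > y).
2*x^2 - 3*x*y + 3*x - 2*y

1. The degree is 2 — the shape is more complex than any degree-1 curve.
2. Against the integer gridlines: it crosses the x-axis at the gridline x = 0; it crosses the y-axis at the gridline y = 0.
3. Solving for integer coefficients yields p as stated.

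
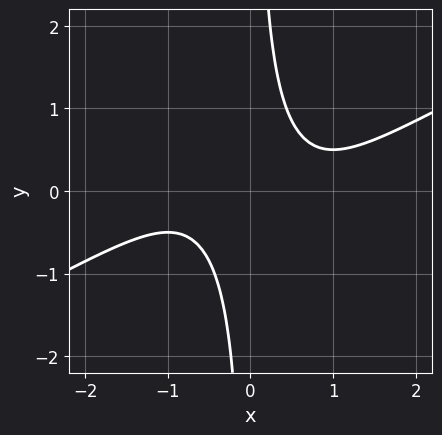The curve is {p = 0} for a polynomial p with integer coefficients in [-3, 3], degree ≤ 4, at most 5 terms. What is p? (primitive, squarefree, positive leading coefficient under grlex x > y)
x^4 - 2*x^3*y - 2*x*y + 1

First, deg p = 4.
Next, checking where it meets the axes: no y-intercept at any integer in the box; it misses every integer gridline on the x-axis.
Finally, fitting integer coefficients to these (and the overall shape) gives p.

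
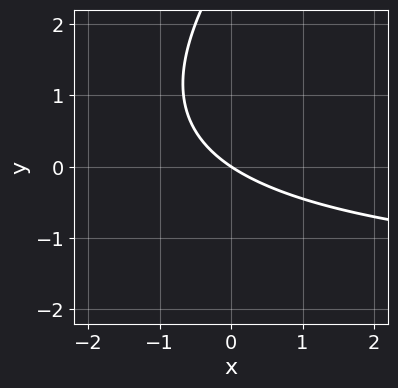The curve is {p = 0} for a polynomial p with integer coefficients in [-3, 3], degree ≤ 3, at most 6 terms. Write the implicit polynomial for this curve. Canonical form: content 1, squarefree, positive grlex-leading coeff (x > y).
The degree is 2 — no degree-1 curve has this shape.
From the axis intercepts and sections: it meets the x-axis at x = 0 (among the integer gridlines); one y-axis crossing is at y = 0.
Fitting integer coefficients to these (and the overall shape) gives p.

x*y - y^2 + 2*x + 3*y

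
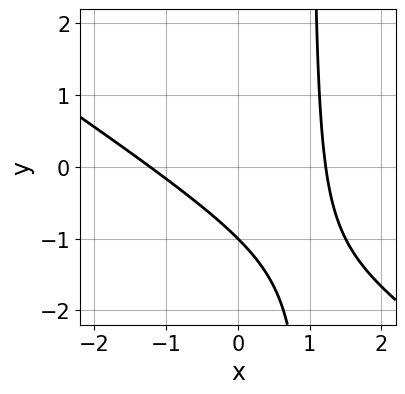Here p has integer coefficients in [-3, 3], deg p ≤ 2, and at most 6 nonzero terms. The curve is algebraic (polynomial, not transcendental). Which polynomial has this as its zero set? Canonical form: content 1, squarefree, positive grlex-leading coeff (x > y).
2*x^2 + 3*x*y - 3*y - 3

1. Degree: a generic line meets the curve in up to 2 points, so deg p = 2.
2. Against the integer gridlines: it meets the y-axis at y = -1 (among the integer gridlines).
3. Together with the visible shape, these determine p as stated.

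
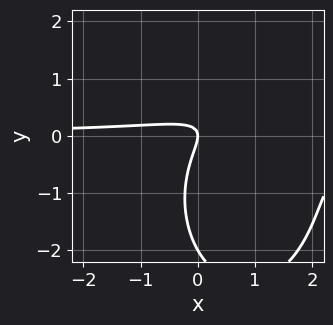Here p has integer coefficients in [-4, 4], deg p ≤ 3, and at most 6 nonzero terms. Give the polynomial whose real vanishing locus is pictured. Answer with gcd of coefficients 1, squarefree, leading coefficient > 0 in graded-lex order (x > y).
2*x^2*y + y^3 - 3*x*y + 2*y^2 + x

(a) Degree: a generic line meets the curve in up to 3 points, so deg p = 3.
(b) From the axis intercepts and sections: it meets the x-axis at x = 0 (among the integer gridlines); among the integer gridlines, it crosses the y-axis at y ∈ {-2, 0}.
(c) Fitting integer coefficients to these (and the overall shape) gives p.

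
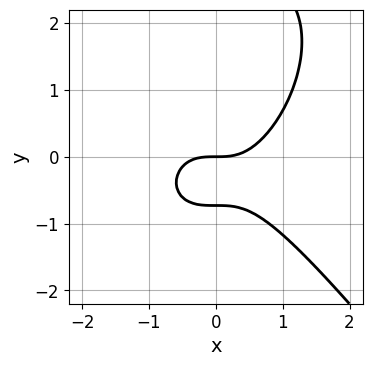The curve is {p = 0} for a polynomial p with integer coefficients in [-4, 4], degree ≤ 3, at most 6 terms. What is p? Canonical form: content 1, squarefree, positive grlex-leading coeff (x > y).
2*x^3 + y^3 - 2*y^2 - 2*y

(a) The degree is 3 — the shape is more complex than any degree-2 curve.
(b) From the visible intercepts: it meets the y-axis at y = 0 (among the integer gridlines); one x-axis crossing is at x = 0.
(c) The integer polynomial consistent with all of this is the stated p.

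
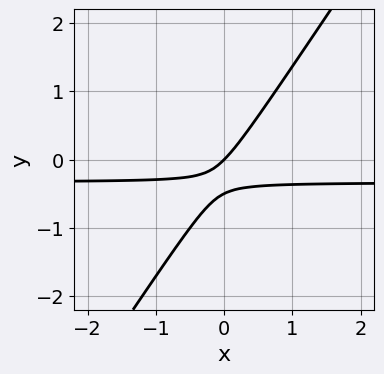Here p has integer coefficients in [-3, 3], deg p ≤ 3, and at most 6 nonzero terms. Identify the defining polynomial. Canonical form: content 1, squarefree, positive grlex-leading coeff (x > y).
deg p = 2.
Against the integer gridlines: it meets the y-axis at y = 0 (among the integer gridlines); it crosses the x-axis at the gridline x = 0.
The integer polynomial consistent with all of this is the stated p.

3*x*y - 2*y^2 + x - y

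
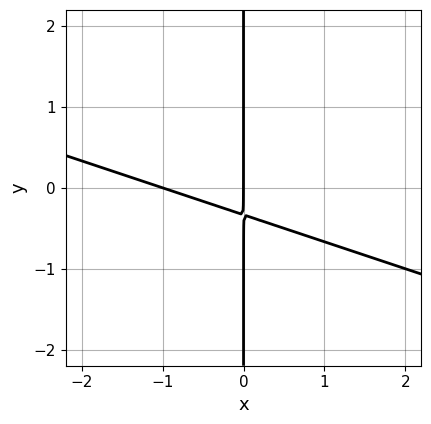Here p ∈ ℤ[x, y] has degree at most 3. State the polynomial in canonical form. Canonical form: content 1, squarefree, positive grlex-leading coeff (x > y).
x^2 + 3*x*y + x

First, deg p = 2. A generic line meets the curve in up to 2 points.
Then, from the visible intercepts: the visible y-axis segment lies entirely on the curve; the x-axis gridline crossings are at x ∈ {-1, 0}.
Finally, solving for integer coefficients yields p as stated.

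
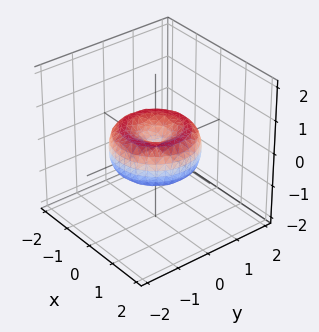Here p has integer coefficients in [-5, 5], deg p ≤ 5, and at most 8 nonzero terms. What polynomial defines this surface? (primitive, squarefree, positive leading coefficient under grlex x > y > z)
First, deg p = 4.
Then, by symmetry, the surface is invariant under rotation about z: p = q(x² + y², z).
Then, observable constraints: it meets the y-axis at y = 0 (among the integer gridlines); it crosses the z-axis at the gridline z = 0.
Finally, fitting integer coefficients to these (and the overall shape) gives p.

2*x^4 + 4*x^2*y^2 + 2*y^4 - 3*x^2 - 3*y^2 + 3*z^2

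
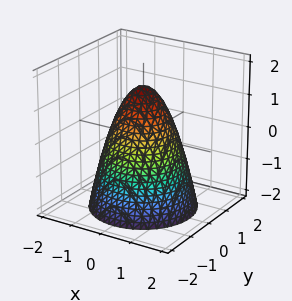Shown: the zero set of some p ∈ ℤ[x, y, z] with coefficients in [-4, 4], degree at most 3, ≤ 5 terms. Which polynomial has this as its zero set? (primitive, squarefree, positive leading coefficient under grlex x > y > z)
3*x^2 + 3*y^2 + 2*z - 3

The degree is 2 — no degree-1 surface has this shape.
Symmetry: the surface is invariant under rotation about z: p = q(x² + y², z).
Observable constraints: a circular section at z = -1 has radius between 1 and 2; the x-axis gridline crossings are at x ∈ {-1, 1}; the y-axis gridline crossings are at y ∈ {-1, 1}.
Assembling these constraints gives the stated polynomial.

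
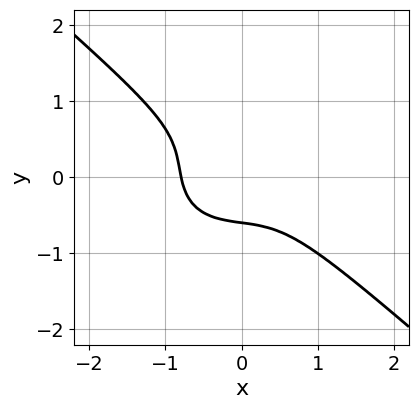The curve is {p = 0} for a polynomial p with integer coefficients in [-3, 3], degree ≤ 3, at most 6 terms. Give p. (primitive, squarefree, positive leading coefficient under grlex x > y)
2*x^3 + 3*y^3 - x*y - y^2 + 1

deg p = 3.
The integer polynomial consistent with all of this is the stated p.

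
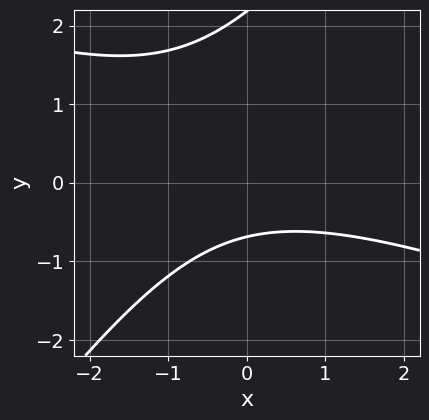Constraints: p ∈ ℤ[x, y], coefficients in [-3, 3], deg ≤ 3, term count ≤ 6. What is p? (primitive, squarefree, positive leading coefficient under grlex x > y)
First, degree: no degree-1 curve has this shape, so deg p = 2.
Next, reading off the gridlines: it misses every integer gridline on the x-axis.
Finally, matching integer coefficients to the picture gives p.

x^2 + 2*x*y - 2*y^2 + 3*y + 3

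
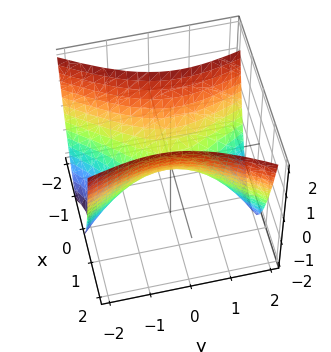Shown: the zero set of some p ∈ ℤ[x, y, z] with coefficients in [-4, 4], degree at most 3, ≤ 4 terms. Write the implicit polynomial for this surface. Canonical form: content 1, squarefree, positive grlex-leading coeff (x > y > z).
First, degree: no degree-1 surface has this shape, so deg p = 2.
Next, against the integer gridlines: it crosses the x-axis at the gridline x = 0; it crosses the z-axis at the gridline z = 0; it meets the y-axis at y = 0 (among the integer gridlines).
Finally, solving for integer coefficients yields p as stated.

3*x^2 - x*y - y^2 - 2*z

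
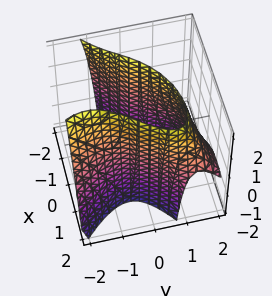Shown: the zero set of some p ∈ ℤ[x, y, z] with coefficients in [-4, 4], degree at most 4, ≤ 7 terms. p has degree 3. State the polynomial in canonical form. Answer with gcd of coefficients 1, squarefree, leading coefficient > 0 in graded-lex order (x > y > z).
1. The degree is 3 — the shape is more complex than any degree-2 surface.
2. Observable constraints: it misses every integer gridline on the z-axis.
3. Fitting integer coefficients to these (and the overall shape) gives p.

y^3 + y^2*z + 2*x^2 - 3*x*y - 3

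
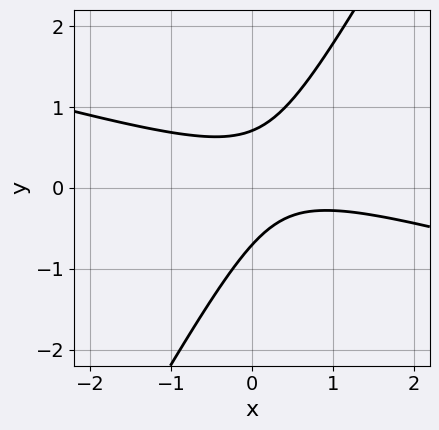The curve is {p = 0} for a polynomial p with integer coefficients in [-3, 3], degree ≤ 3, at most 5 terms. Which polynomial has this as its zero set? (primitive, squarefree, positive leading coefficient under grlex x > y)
First, the degree is 2 — a generic line meets the curve in up to 2 points.
Then, observable constraints: it misses every integer gridline on the x-axis.
Finally, together with the visible shape, these determine p as stated.

x^2 + 3*x*y - 2*y^2 - x + 1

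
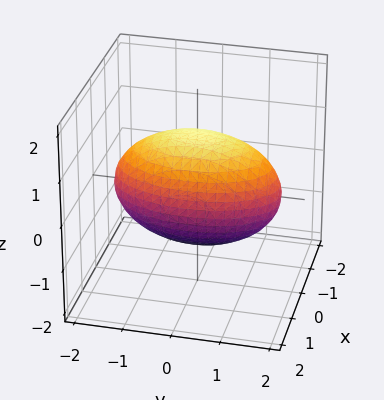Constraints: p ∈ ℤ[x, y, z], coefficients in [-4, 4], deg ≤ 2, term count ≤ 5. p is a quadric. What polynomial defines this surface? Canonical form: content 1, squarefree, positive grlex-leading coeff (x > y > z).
3*x^2 + y^2 + 2*z^2 - 3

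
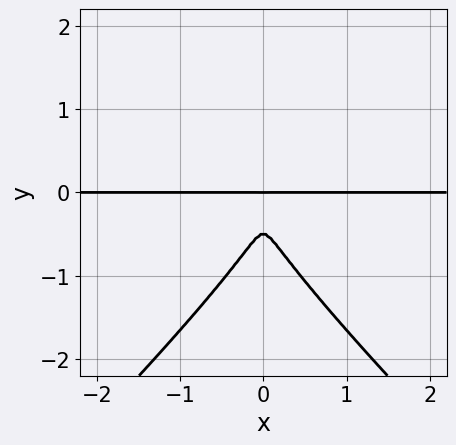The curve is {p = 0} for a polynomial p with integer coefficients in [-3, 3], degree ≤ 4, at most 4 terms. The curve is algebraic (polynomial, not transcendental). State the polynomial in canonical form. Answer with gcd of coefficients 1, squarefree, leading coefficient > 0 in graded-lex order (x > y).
2*x^2*y^2 - 2*y^4 - 3*x^2*y - y^3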